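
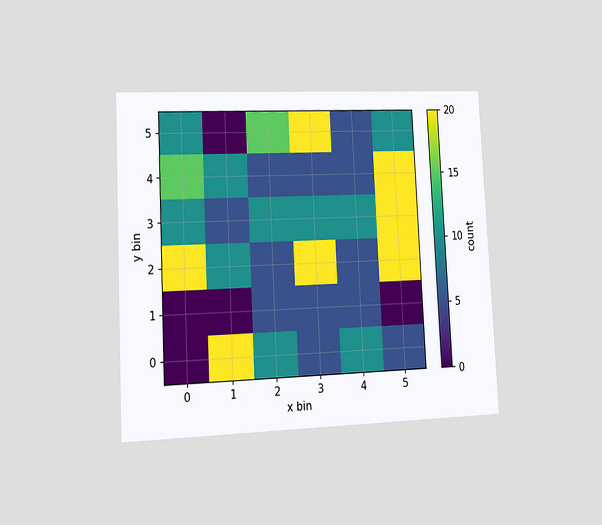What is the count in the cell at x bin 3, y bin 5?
The chart is tilted about 3° counter-clockwise and viewed at a slight angle. Matching the cell (3, 5) against the colorbar gives 20.

20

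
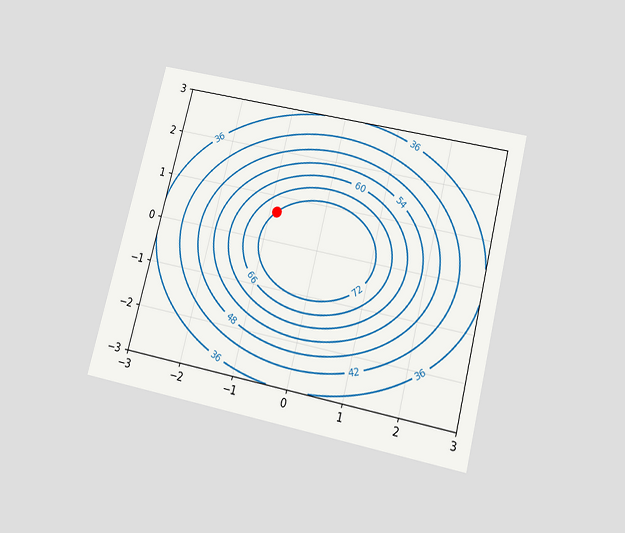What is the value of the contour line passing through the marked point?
The chart is tilted about 14° clockwise and viewed slightly from below. The marked point sits on the contour labelled 72.

72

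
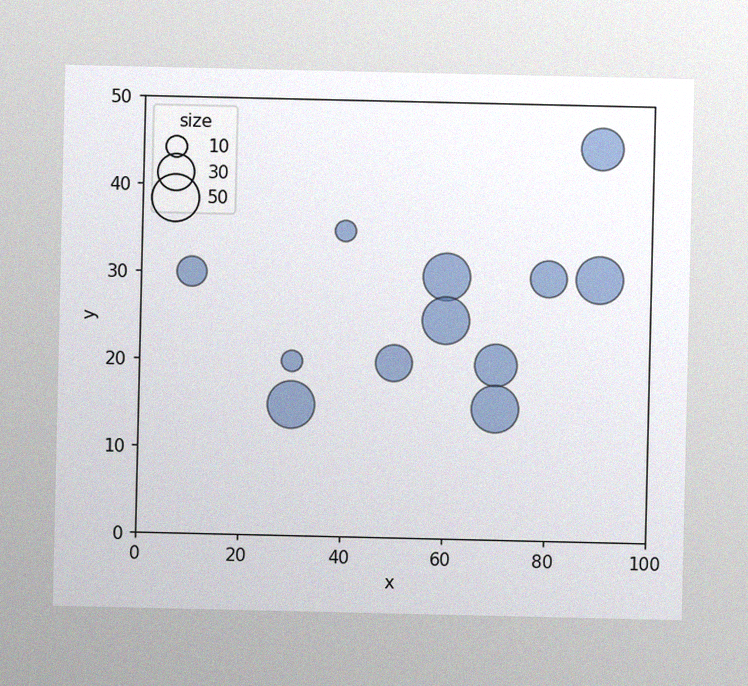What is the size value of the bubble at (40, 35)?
10

The image has some photo noise and uneven lighting. Matching the bubble at (40, 35) against the size legend gives 10.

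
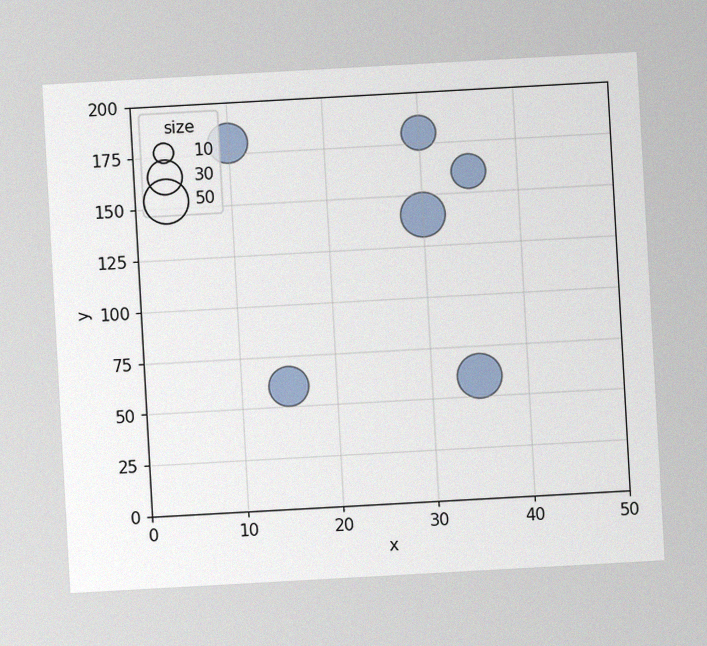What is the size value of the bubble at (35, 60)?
50

The chart is tilted about 3° counter-clockwise, with some photo noise. Matching the bubble at (35, 60) against the size legend gives 50.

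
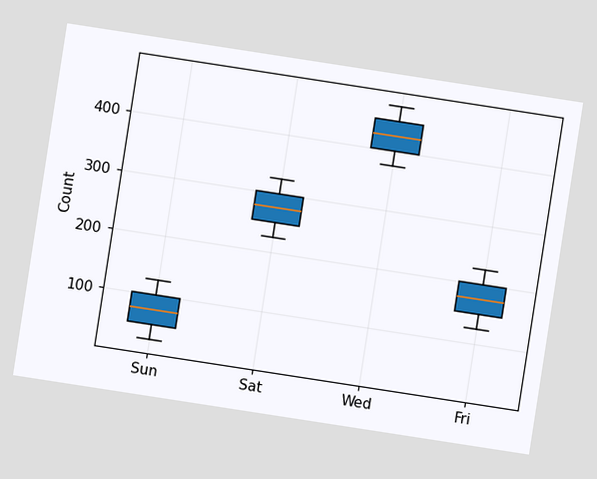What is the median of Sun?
The chart is tilted about 9° clockwise. The median line in the Sun box sits at 75.

75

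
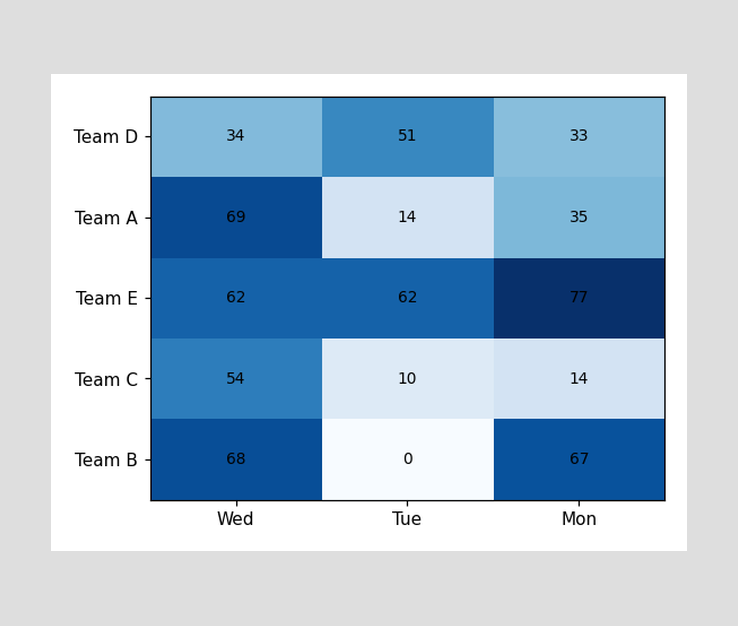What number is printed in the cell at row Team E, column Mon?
77

The (Team E, Mon) cell reads 77.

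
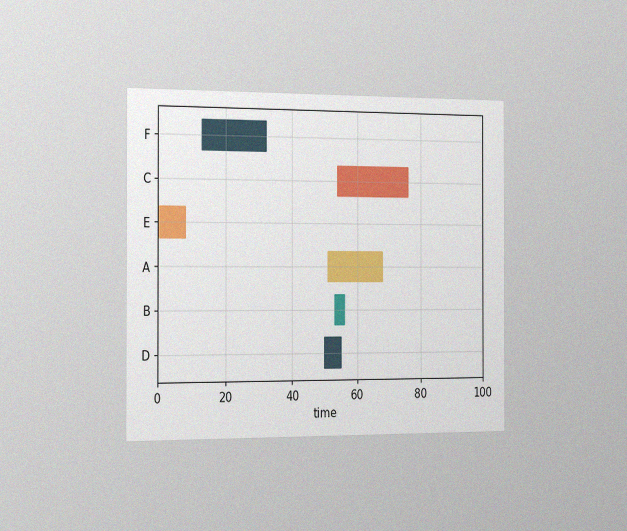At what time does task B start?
53

The chart is viewed slightly from the left, with some photo noise. The B bar begins at t=53.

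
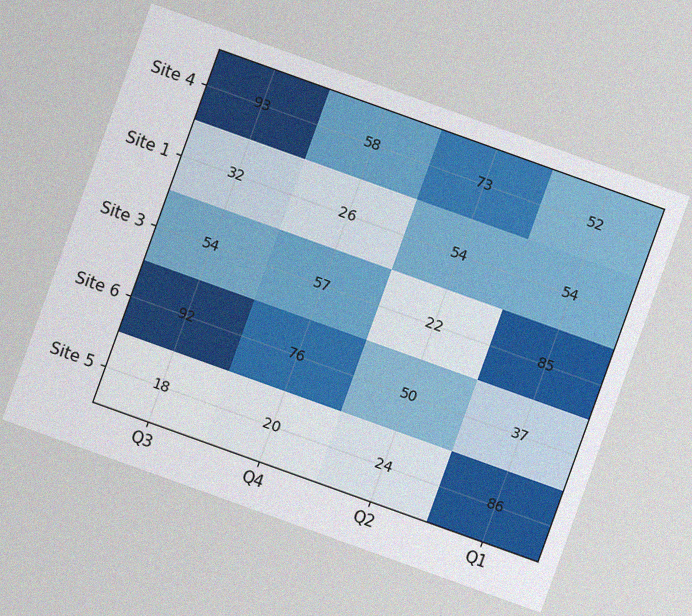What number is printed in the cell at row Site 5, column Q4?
The chart is tilted about 20° clockwise, with some photo noise. The (Site 5, Q4) cell reads 20.

20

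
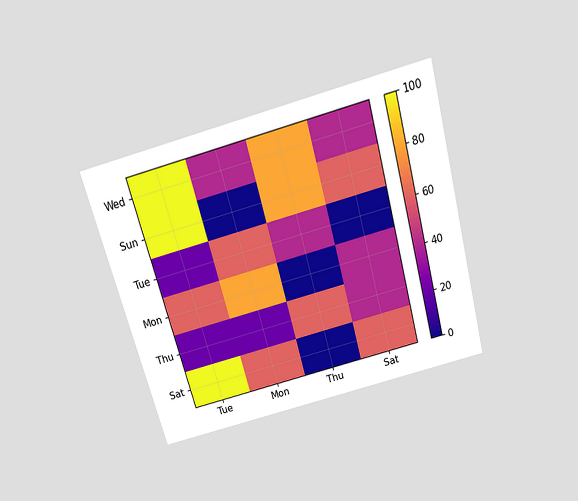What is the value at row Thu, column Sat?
The chart is tilted about 15° counter-clockwise and viewed slightly from above. Matching cell (Thu, Sat) against the colorbar gives 40.

40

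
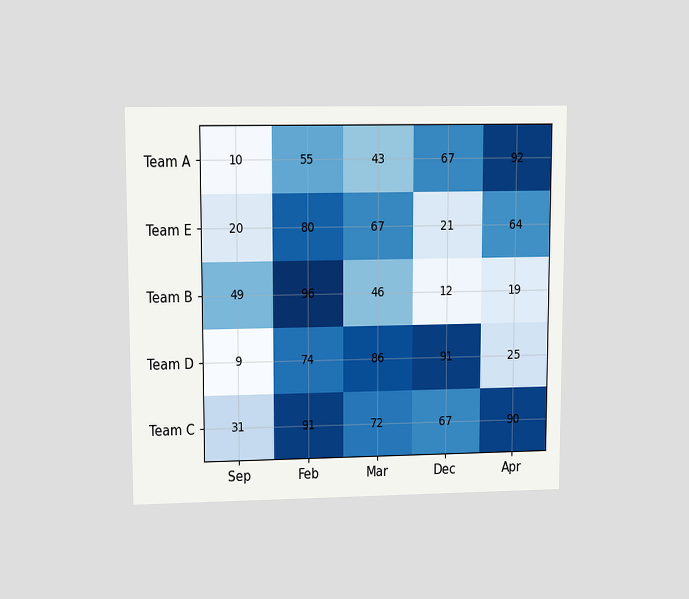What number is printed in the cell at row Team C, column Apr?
The chart is viewed at a slight angle. The (Team C, Apr) cell reads 90.

90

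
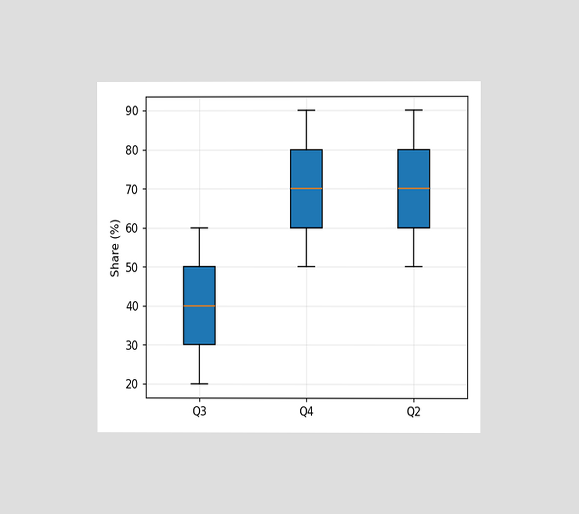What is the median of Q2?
70%

The chart is viewed at a slight angle. The median line in the Q2 box sits at 70%.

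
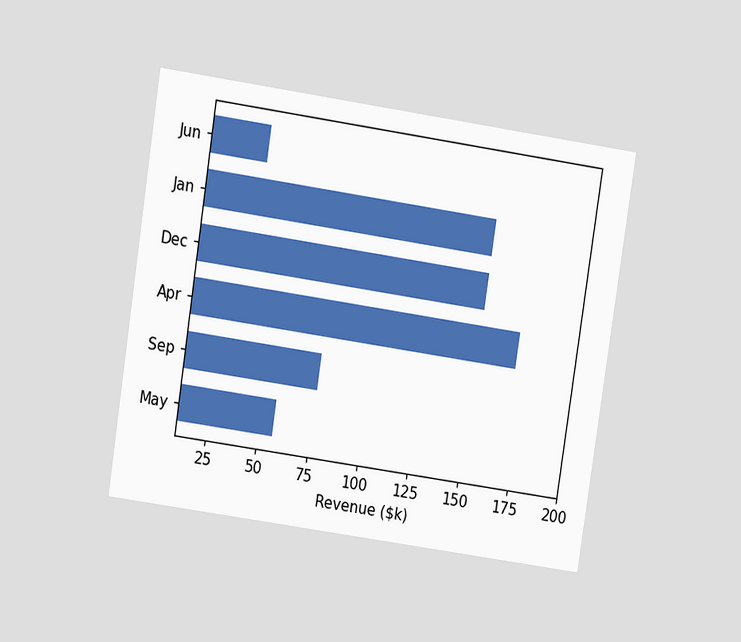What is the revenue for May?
The chart is tilted about 9° clockwise and viewed at a slight angle. Reading along the chart's x-axis, the May bar reaches $57k.

$57k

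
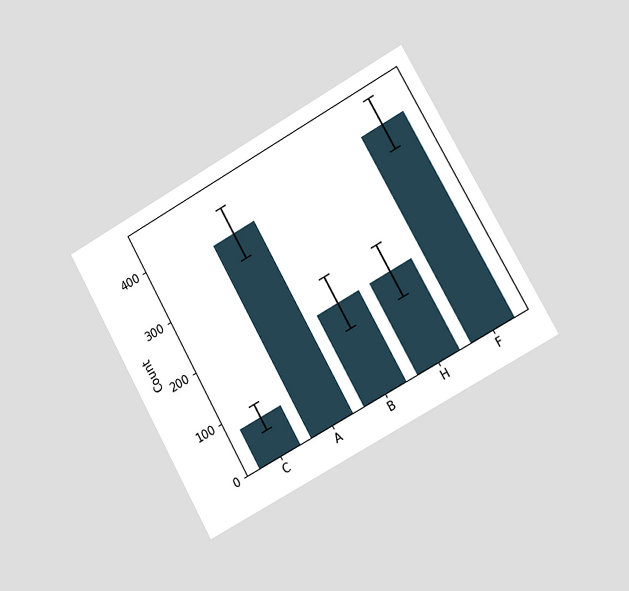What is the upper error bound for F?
450

The chart is tilted about 29° counter-clockwise and viewed slightly from the right. The F bar's upper whisker reaches 450.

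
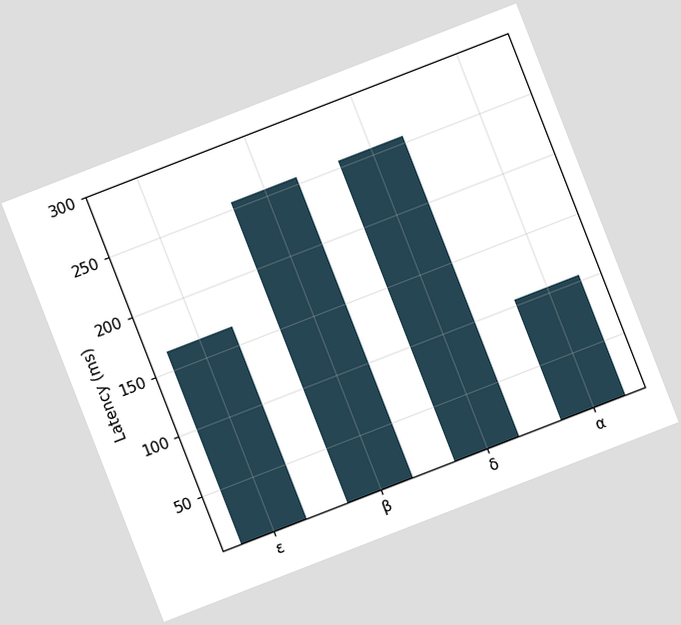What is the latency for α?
105ms

The chart is tilted about 21° counter-clockwise. Reading along the chart's y-axis, the α bar reaches 105ms.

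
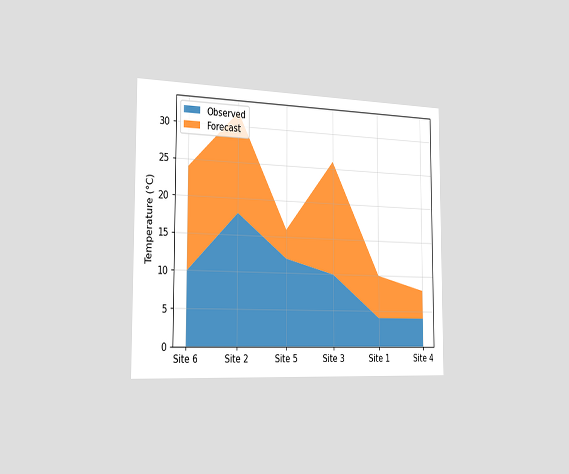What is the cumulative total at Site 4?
8°C

The chart is viewed slightly from the left. The stacked total at Site 4 reaches 8°C.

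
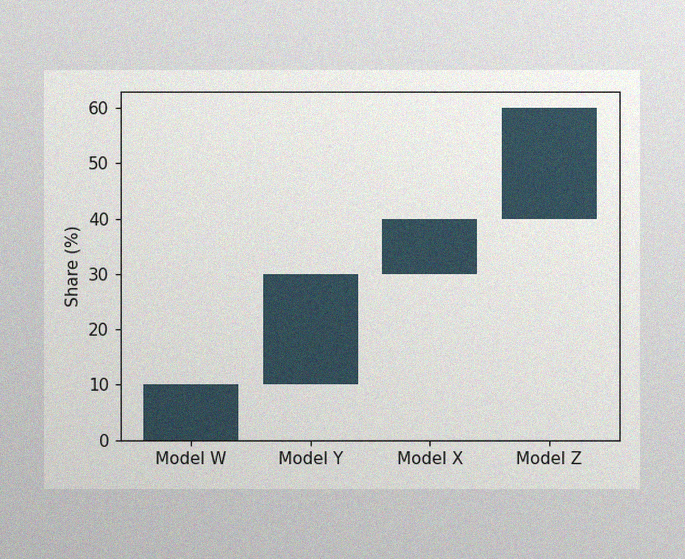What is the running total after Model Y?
The image has some photo noise and uneven lighting. After Model Y the running total reaches 30%.

30%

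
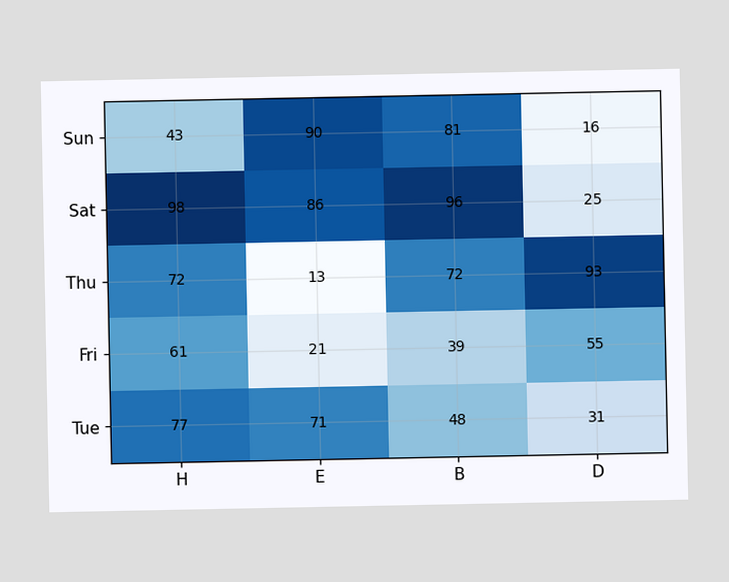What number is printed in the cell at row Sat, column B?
The (Sat, B) cell reads 96.

96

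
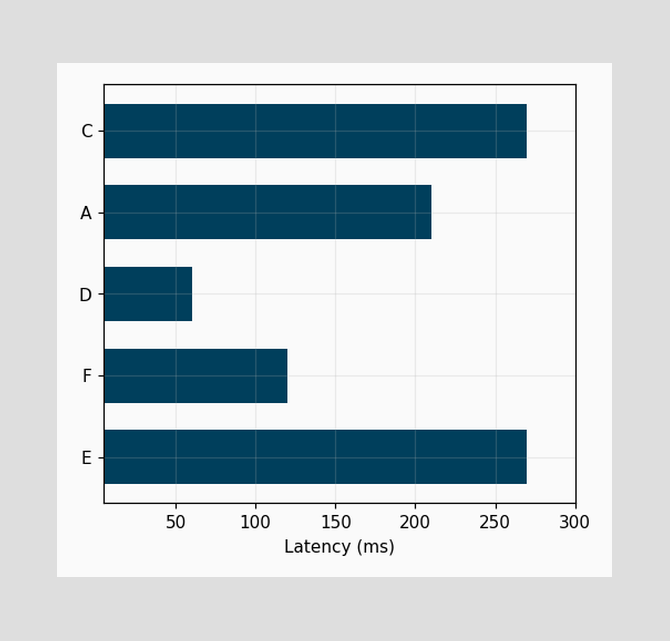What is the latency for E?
Reading along the chart's x-axis, the E bar reaches 270ms.

270ms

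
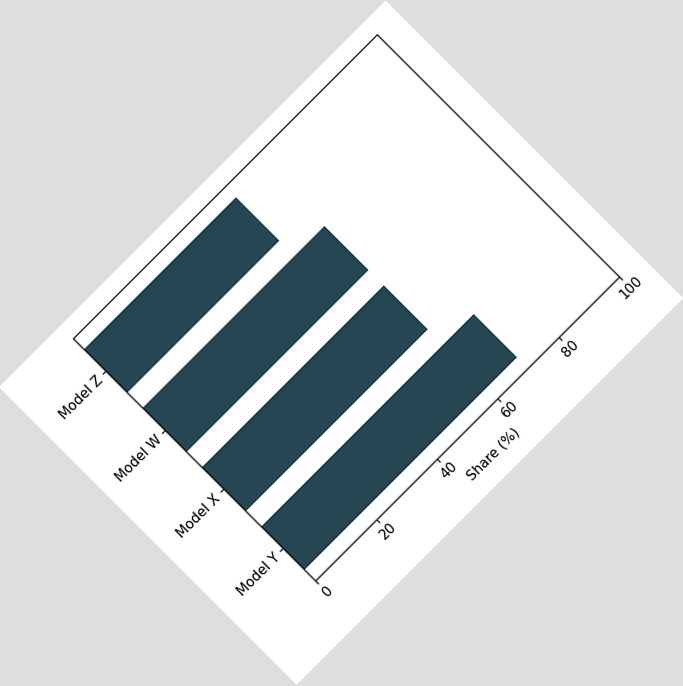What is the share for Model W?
The chart is tilted about 45° counter-clockwise. Reading along the chart's x-axis, the Model W bar reaches 60%.

60%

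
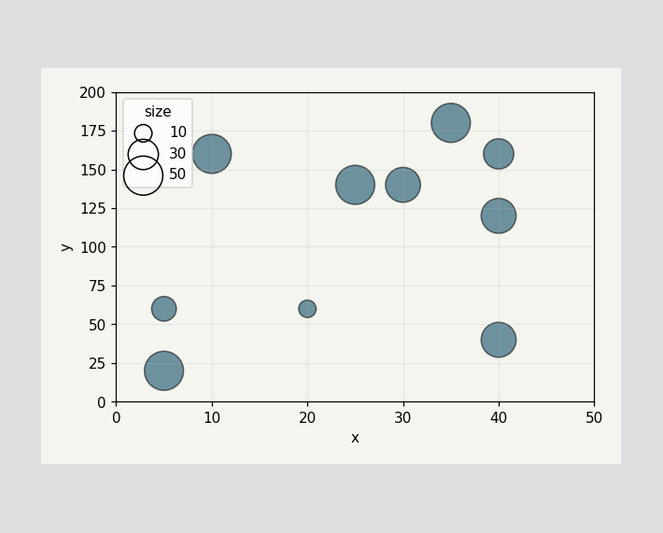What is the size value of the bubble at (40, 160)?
30

Matching the bubble at (40, 160) against the size legend gives 30.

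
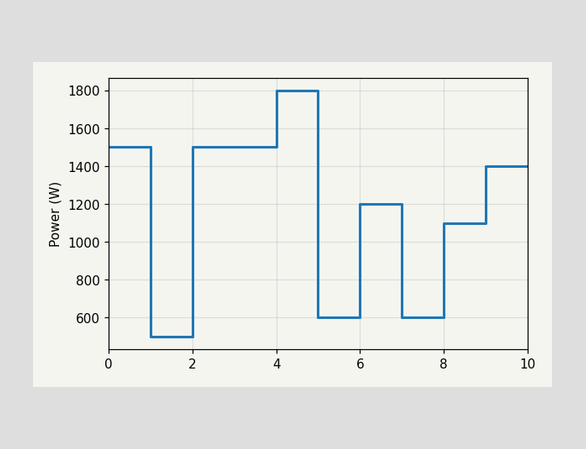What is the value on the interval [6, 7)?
1200W

On [6, 7) the step sits at 1200W.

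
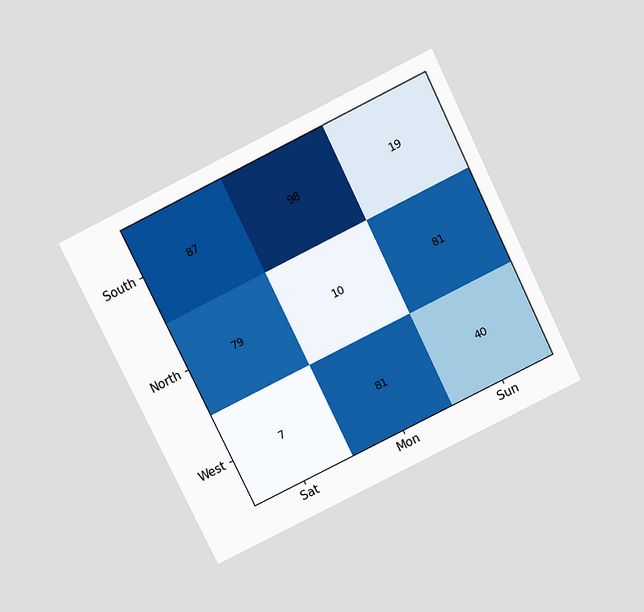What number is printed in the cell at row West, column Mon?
The chart is tilted about 26° counter-clockwise and viewed slightly from above. The (West, Mon) cell reads 81.

81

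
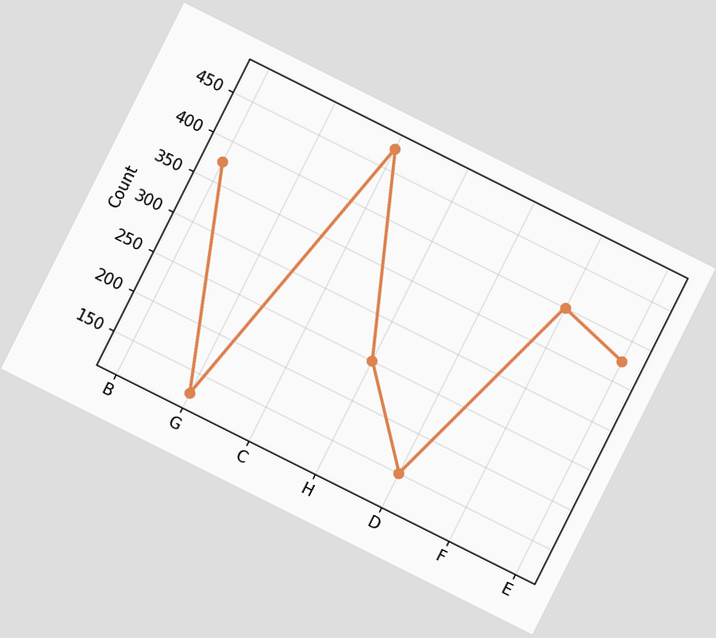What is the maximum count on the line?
The chart is tilted about 27° clockwise. The highest point is at C, and reading across to the y-axis gives 475.

475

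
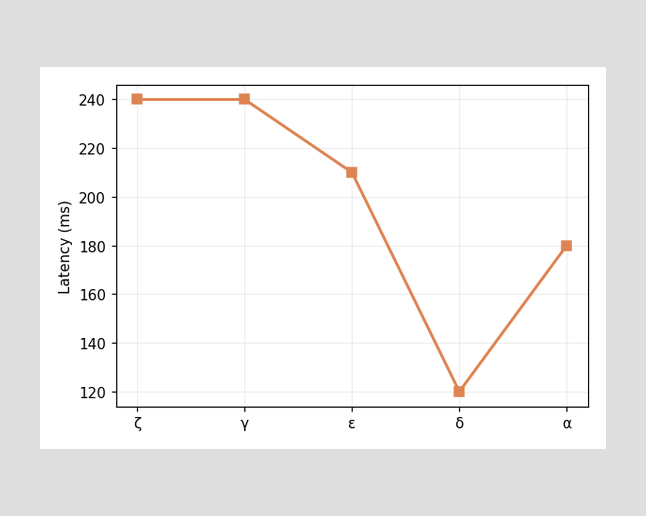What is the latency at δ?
120ms

At δ, the line is at 120ms.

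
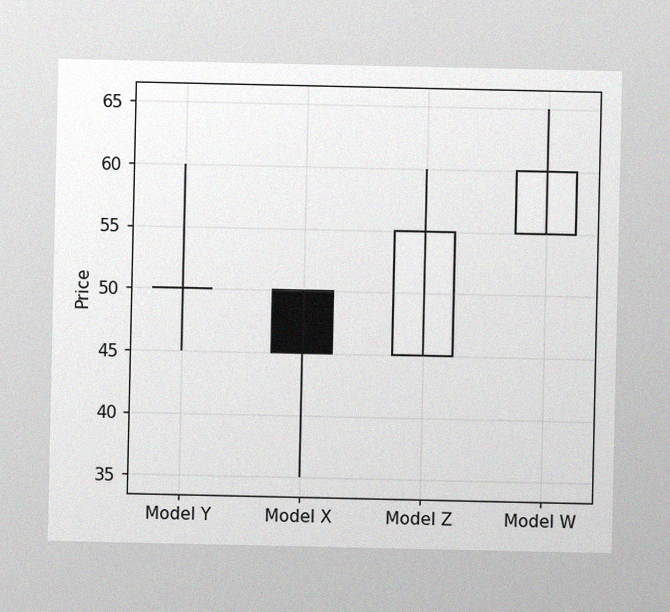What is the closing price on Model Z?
The image has some photo noise and uneven lighting. The Model Z candle closes at 55.

55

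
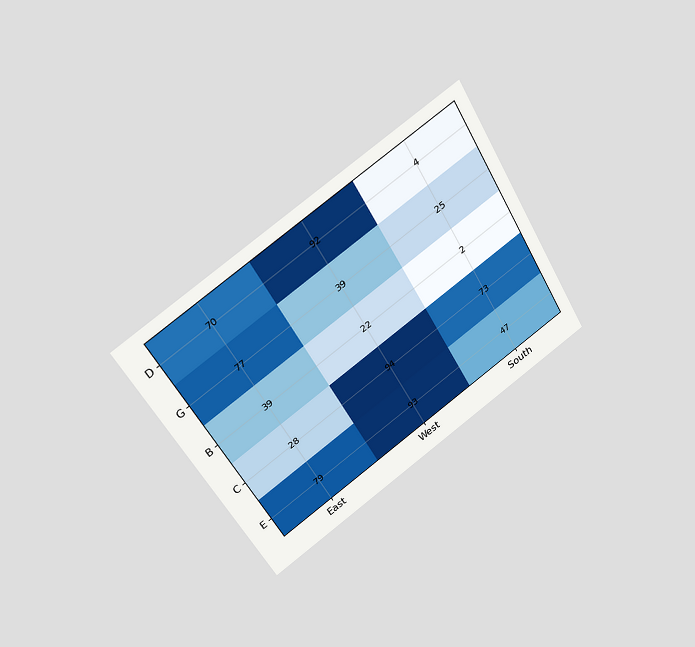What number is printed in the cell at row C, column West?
The chart is tilted about 31° counter-clockwise and viewed at a slight angle. The (C, West) cell reads 94.

94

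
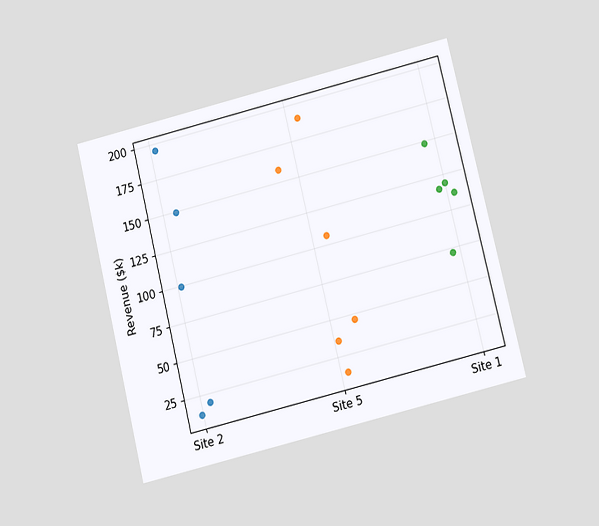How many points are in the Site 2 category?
The chart is tilted about 14° counter-clockwise and viewed slightly from below. Counting the markers in the Site 2 column gives 5.

5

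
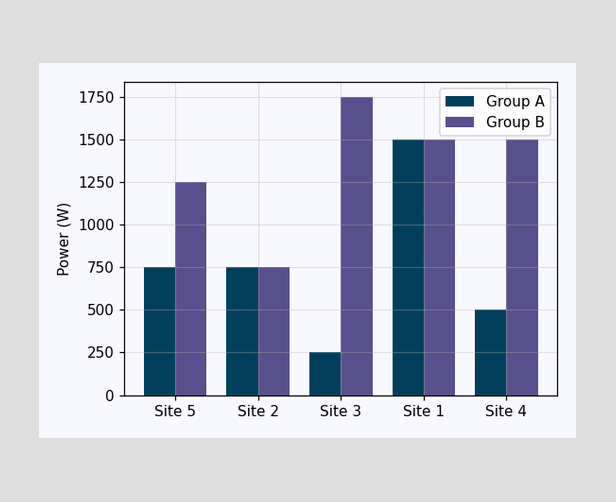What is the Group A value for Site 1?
1500W

The Group A bar at Site 1 reaches 1500W on the y-axis.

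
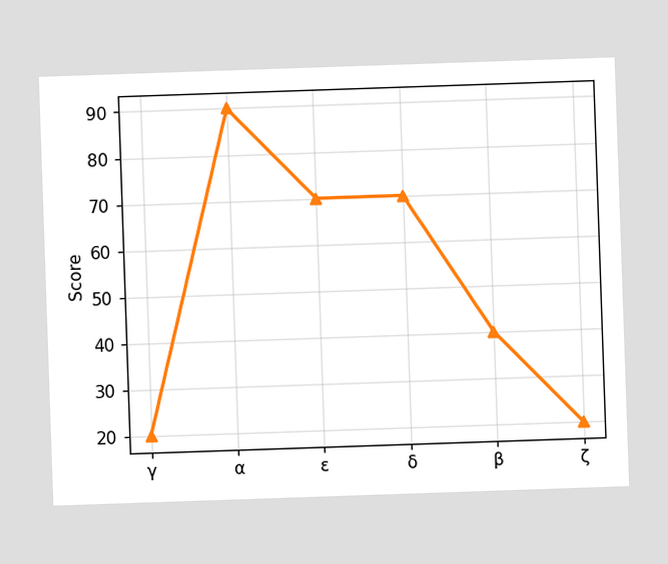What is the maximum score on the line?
The highest point is at α, and reading across to the y-axis gives 90.

90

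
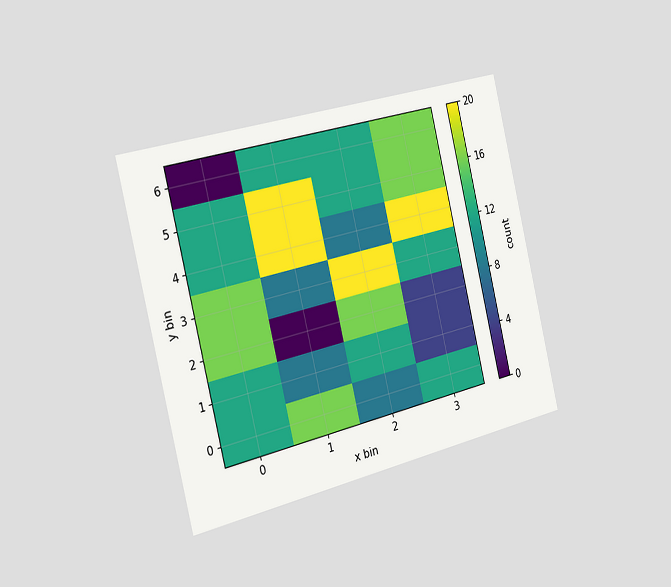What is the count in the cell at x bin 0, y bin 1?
The chart is tilted about 14° counter-clockwise and viewed slightly from the left. Matching the cell (0, 1) against the colorbar gives 12.

12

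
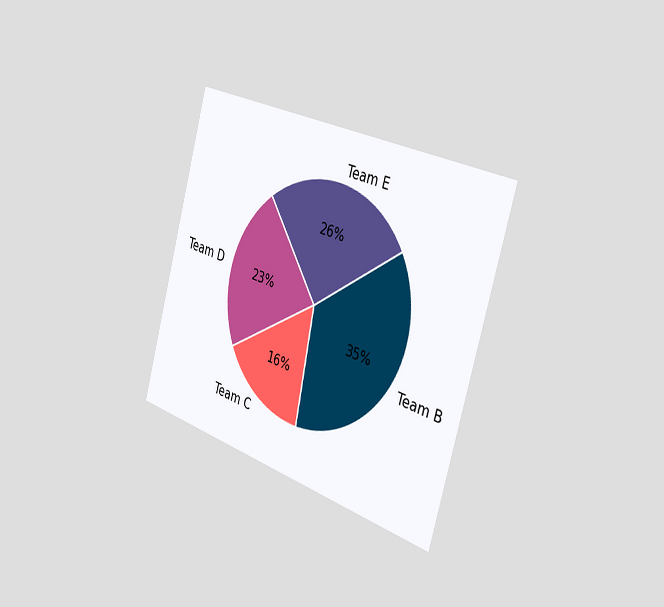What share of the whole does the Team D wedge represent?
The chart is tilted about 16° clockwise and viewed slightly from the right. The Team D slice takes up 23% of the pie.

23%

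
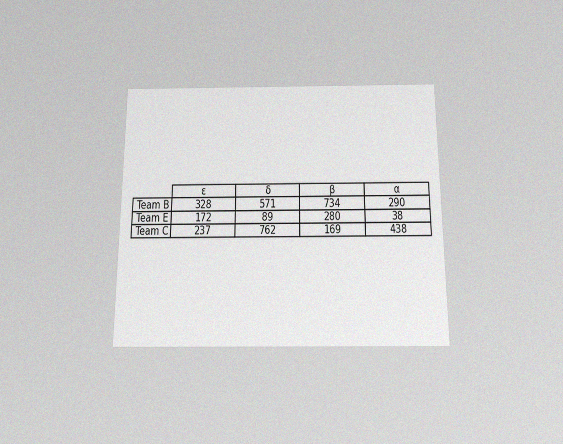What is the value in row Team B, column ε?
328

The chart is viewed slightly from below, with some photo noise. The (Team B, ε) cell reads 328.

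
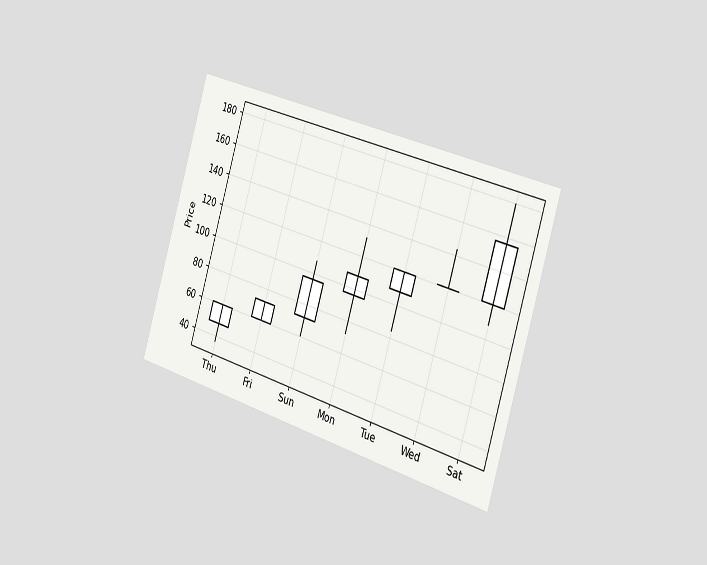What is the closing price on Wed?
The chart is tilted about 17° clockwise and viewed slightly from the right. The Wed candle closes at 120.

120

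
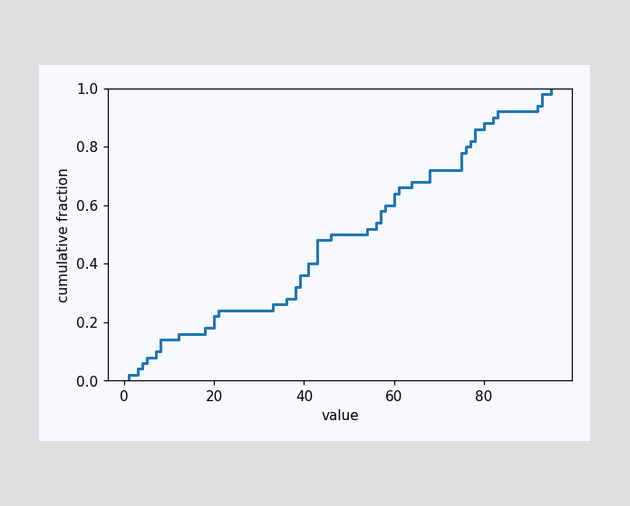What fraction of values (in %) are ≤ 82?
90%

At x=82 the ECDF step is at 90%.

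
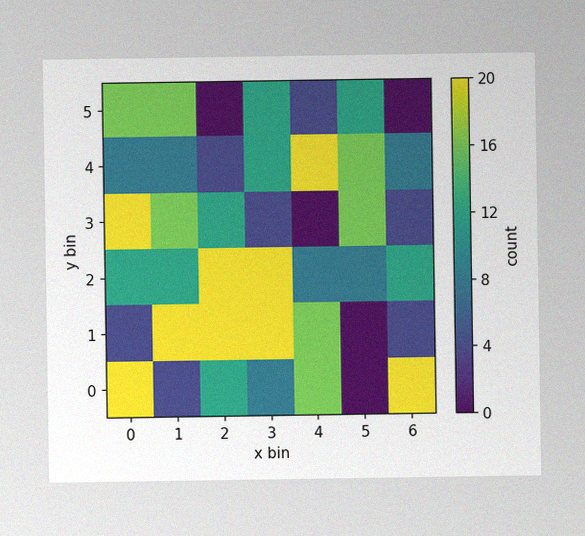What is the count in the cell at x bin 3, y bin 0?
The image has some photo noise and uneven lighting. Matching the cell (3, 0) against the colorbar gives 8.

8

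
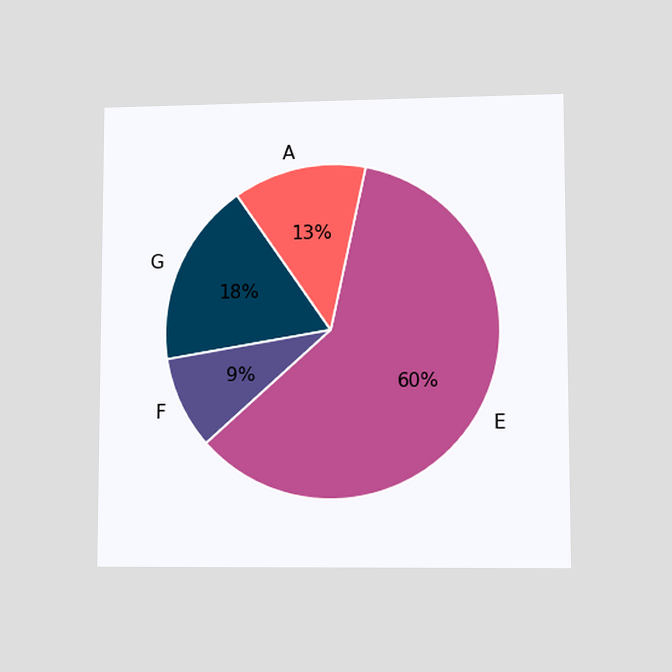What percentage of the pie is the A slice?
13%

The chart is viewed at a slight angle. The A slice takes up 13% of the pie.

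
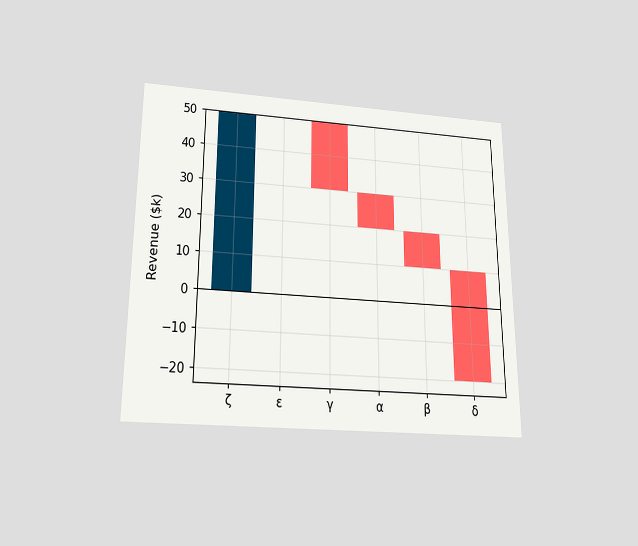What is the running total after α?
The chart is viewed slightly from below. After α the running total reaches $20k.

$20k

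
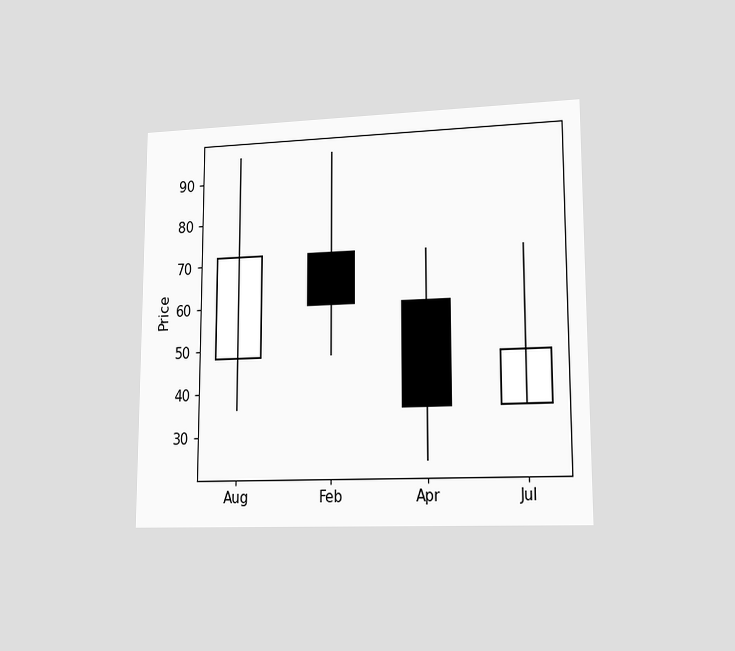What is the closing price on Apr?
The chart is viewed at a slight angle. The Apr candle closes at 36.

36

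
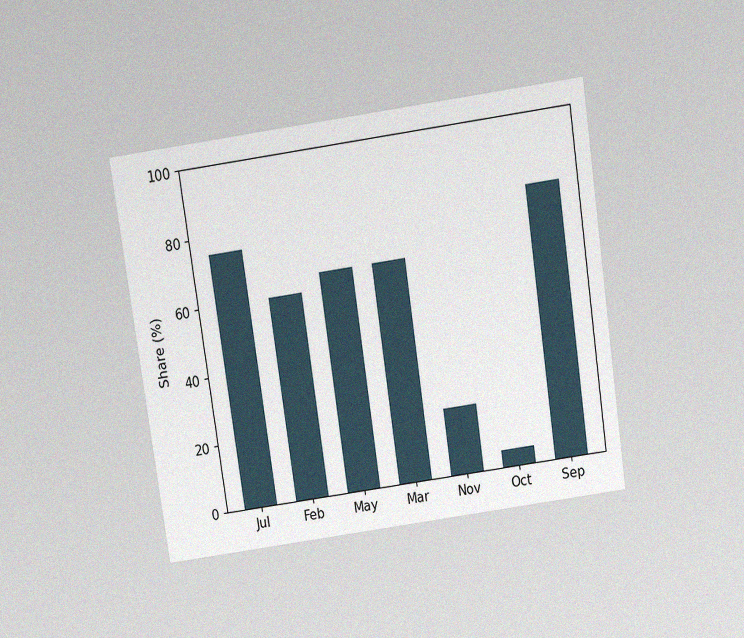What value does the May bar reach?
The chart is tilted about 8° counter-clockwise and viewed slightly from above, with some photo noise. Reading along the chart's y-axis, the May bar reaches 65%.

65%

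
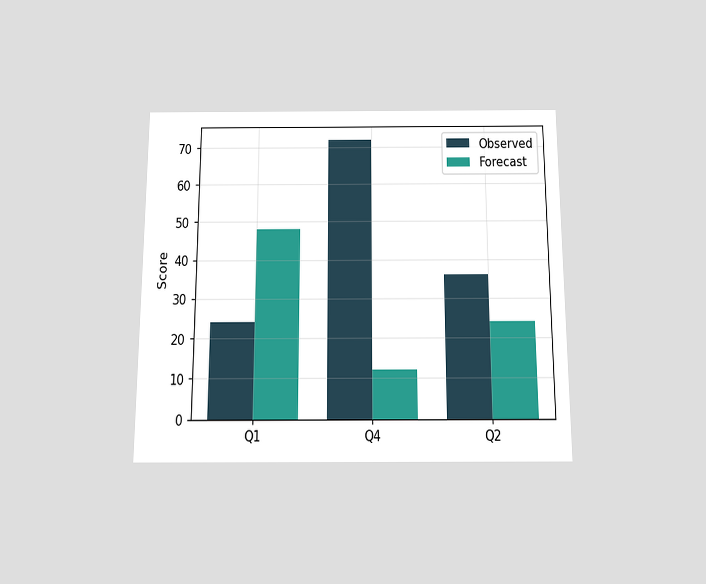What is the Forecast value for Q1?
48

The chart is viewed slightly from below. The Forecast bar at Q1 reaches 48 on the y-axis.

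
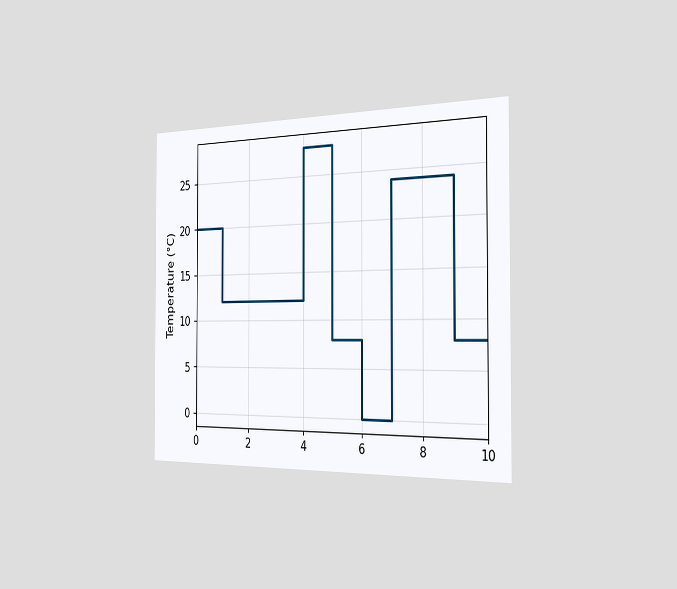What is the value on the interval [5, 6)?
The chart is viewed slightly from the right. On [5, 6) the step sits at 8°C.

8°C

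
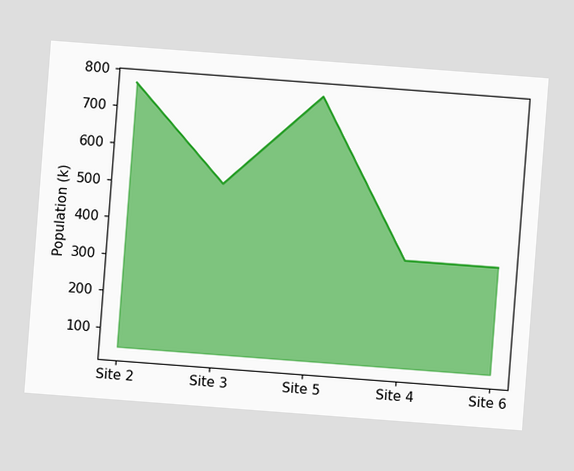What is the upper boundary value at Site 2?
765k

The chart is tilted about 4° clockwise. At Site 2 the upper boundary is at 765k.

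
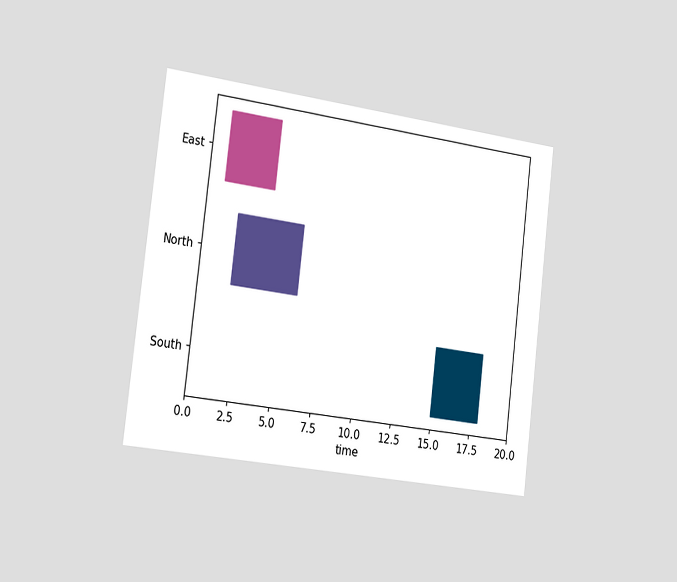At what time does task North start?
The chart is tilted about 7° clockwise and viewed slightly from the left. The North bar begins at t=2.

2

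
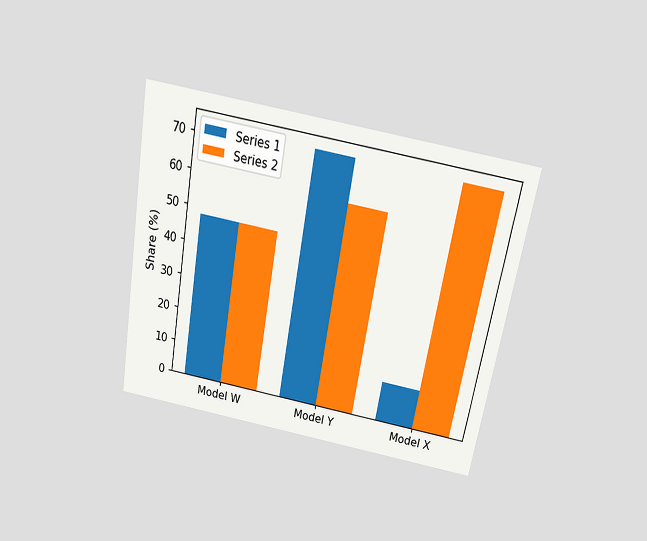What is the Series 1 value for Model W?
48%

The chart is tilted about 10° clockwise and viewed slightly from above. The Series 1 bar at Model W reaches 48% on the y-axis.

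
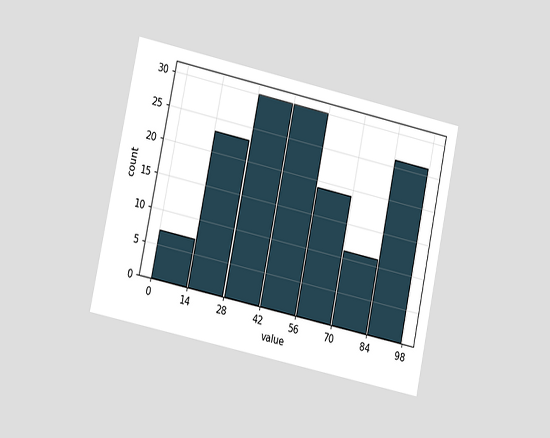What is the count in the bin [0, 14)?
7

The chart is tilted about 12° clockwise and viewed at a slight angle. The [0, 14) bin has height 7.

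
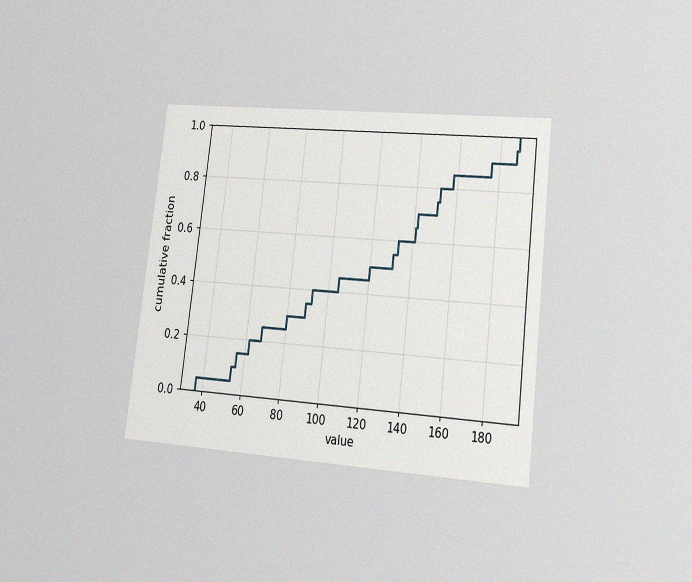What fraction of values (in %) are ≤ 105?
45%

The chart is tilted about 7° clockwise and viewed at a slight angle, with some photo noise. At x=105 the ECDF step is at 45%.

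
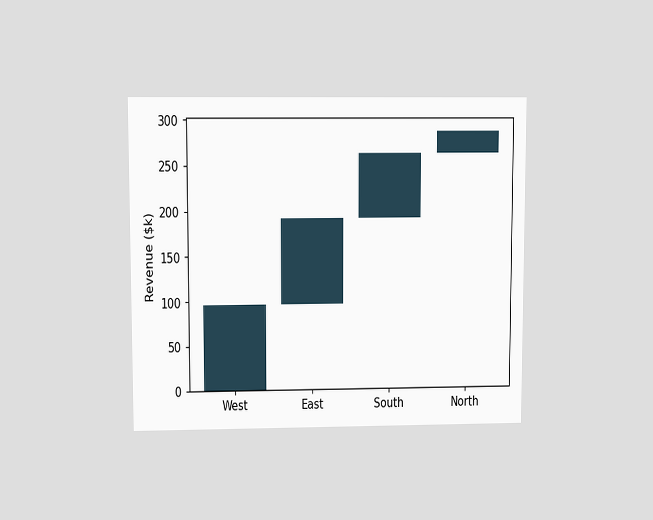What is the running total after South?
The chart is viewed at a slight angle. After South the running total reaches $264k.

$264k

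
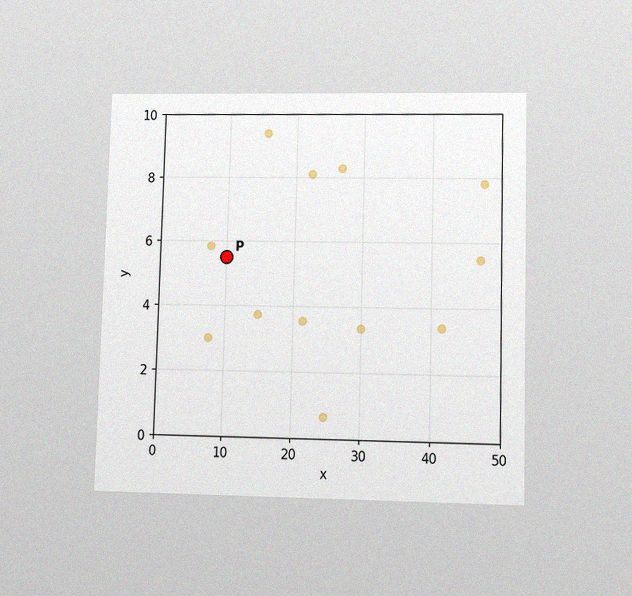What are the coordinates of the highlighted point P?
The chart is viewed at a slight angle, with some photo noise. Following the gridlines from P to each axis, P sits at (10, 5.5).

(10, 5.5)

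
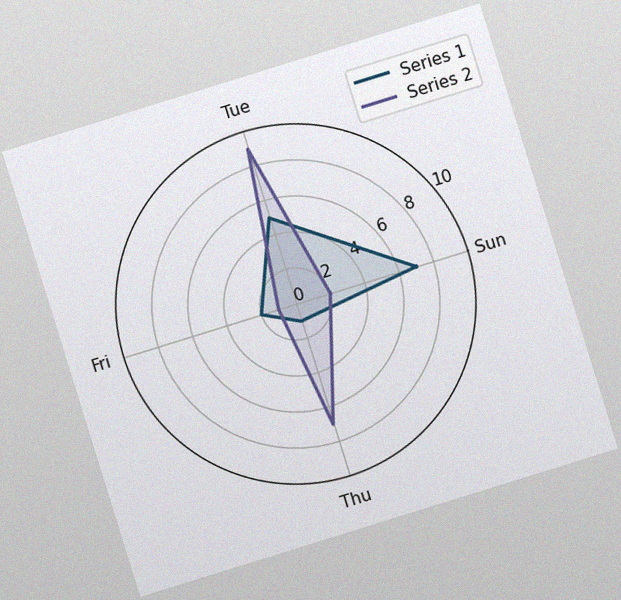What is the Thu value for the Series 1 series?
The chart is tilted about 17° counter-clockwise, with some photo noise. On the Thu axis, Series 1 reaches 1.

1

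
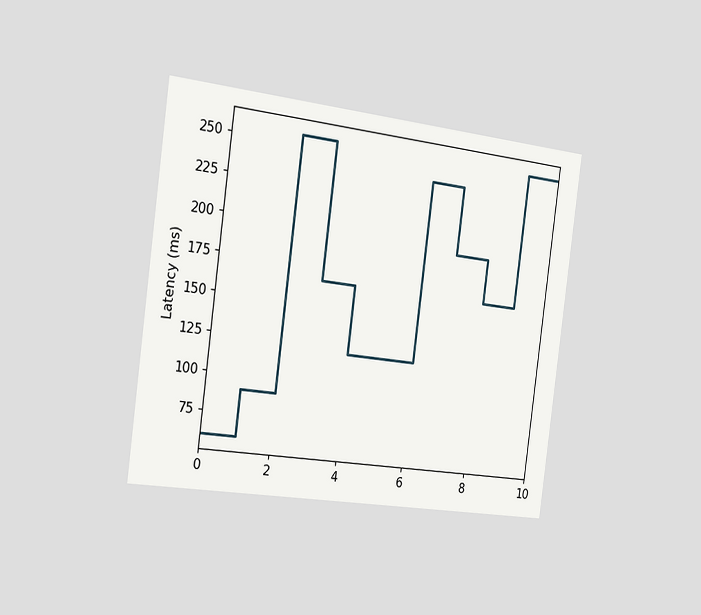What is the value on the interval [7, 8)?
The chart is tilted about 7° clockwise and viewed slightly from the left. On [7, 8) the step sits at 195ms.

195ms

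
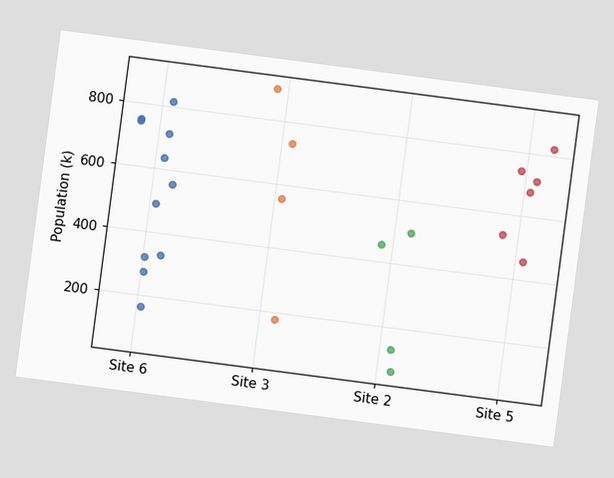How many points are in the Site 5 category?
The chart is tilted about 7° clockwise. Counting the markers in the Site 5 column gives 6.

6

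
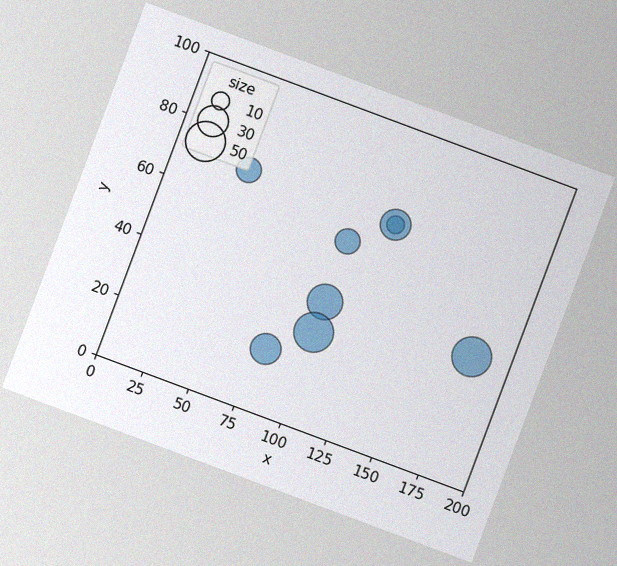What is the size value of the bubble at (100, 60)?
The chart is tilted about 20° clockwise, with some photo noise. Matching the bubble at (100, 60) against the size legend gives 20.

20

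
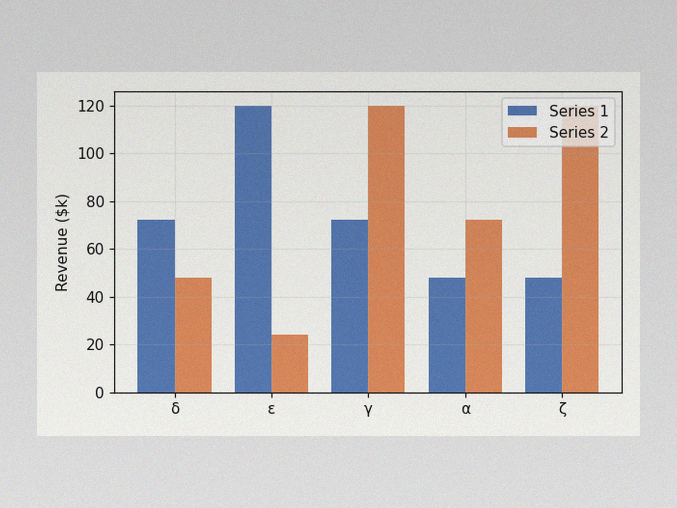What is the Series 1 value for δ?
The image has some photo noise and uneven lighting. The Series 1 bar at δ reaches $72k on the y-axis.

$72k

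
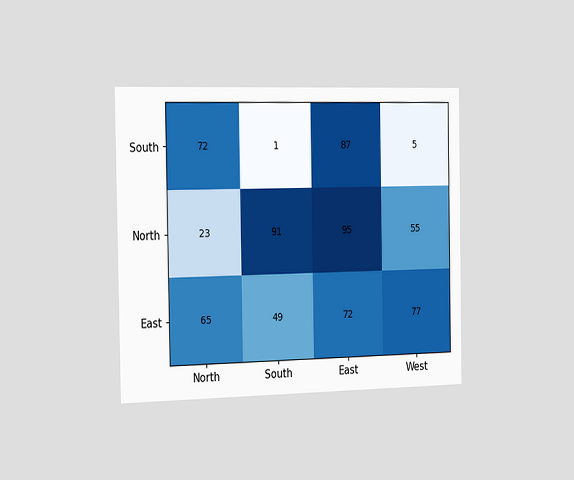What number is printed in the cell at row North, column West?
The chart is viewed slightly from the left. The (North, West) cell reads 55.

55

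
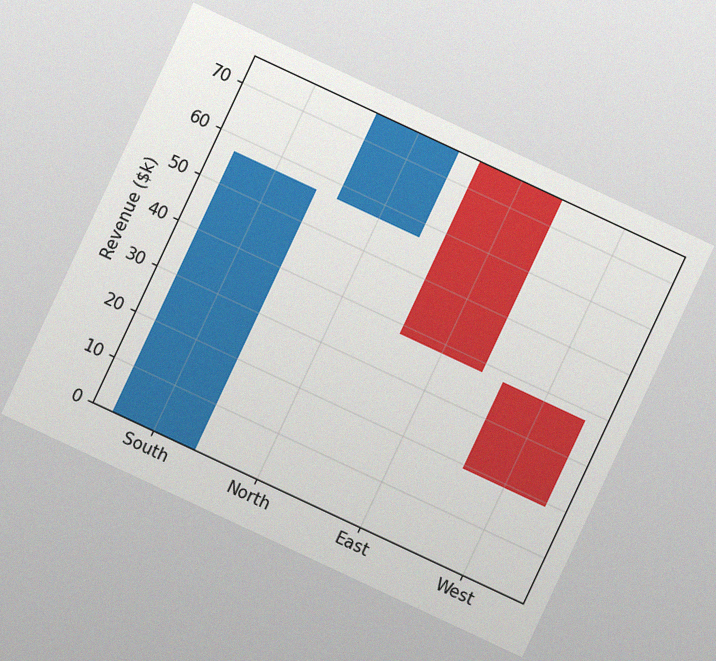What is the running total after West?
The chart is tilted about 25° clockwise, with some photo noise. After West the running total reaches $19k.

$19k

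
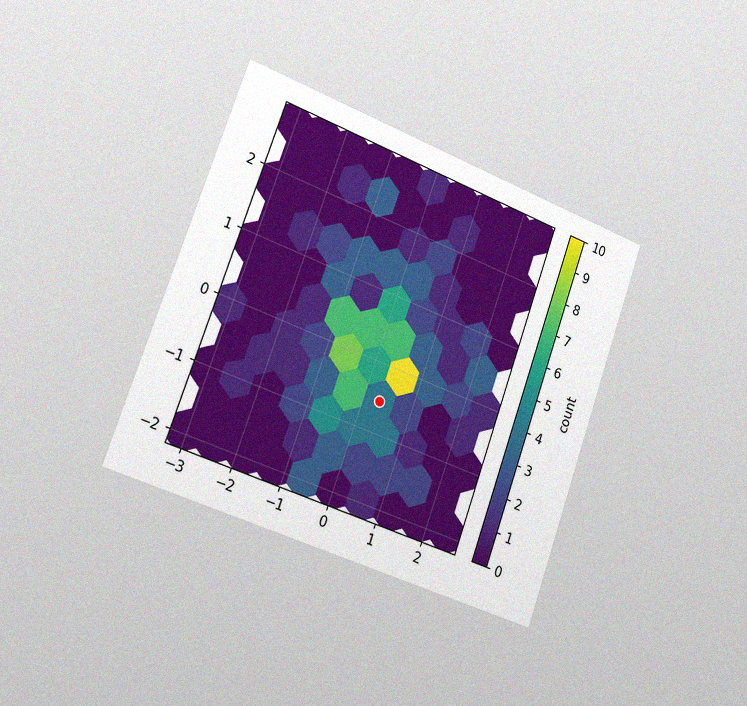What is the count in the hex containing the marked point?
4

The chart is tilted about 20° clockwise and viewed slightly from the left, with some photo noise. The marked hex reads 4 on the colorbar.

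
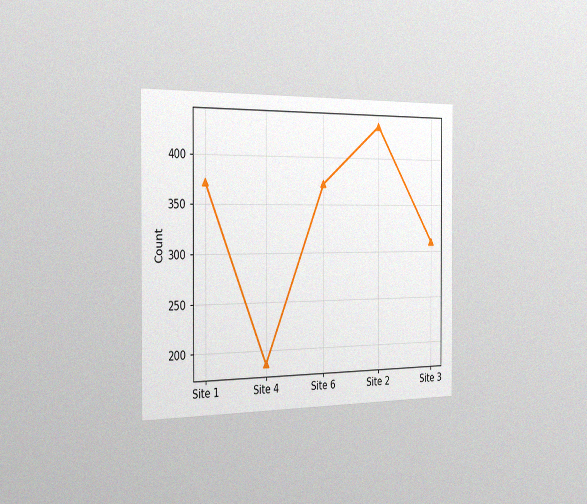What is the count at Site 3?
The chart is viewed slightly from the left, with some photo noise. At Site 3, the line is at 310.

310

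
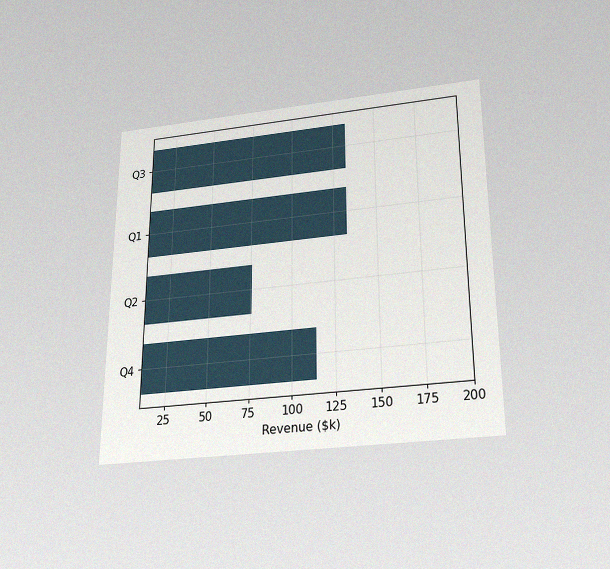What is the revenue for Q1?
$133k

The chart is viewed slightly from below, with some photo noise. Reading along the chart's x-axis, the Q1 bar reaches $133k.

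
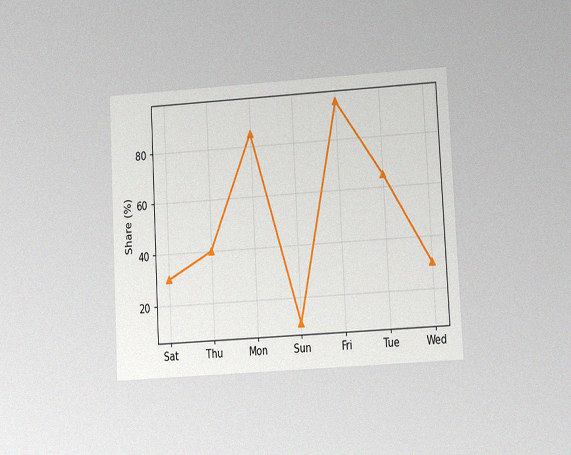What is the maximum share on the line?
The chart is tilted about 3° counter-clockwise and viewed at a slight angle, with some photo noise. The highest point is at Fri, and reading across to the y-axis gives 95%.

95%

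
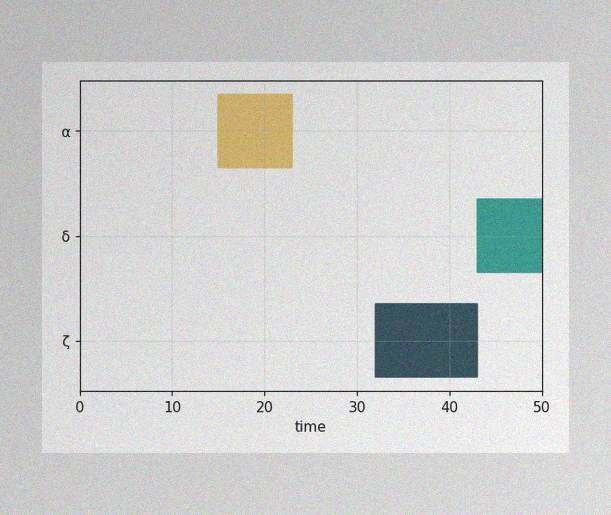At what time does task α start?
15

The image has some photo noise and uneven lighting. The α bar begins at t=15.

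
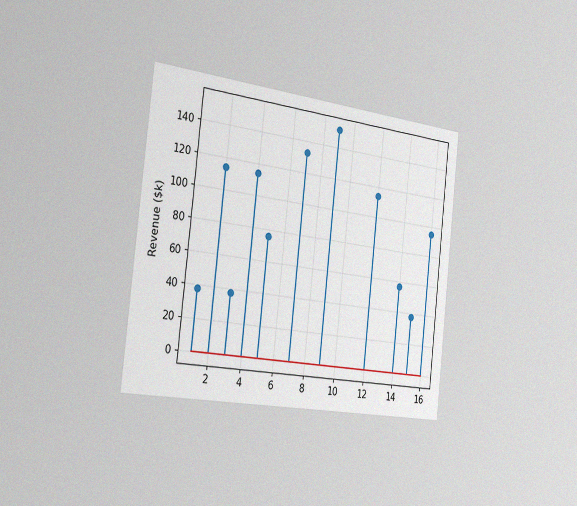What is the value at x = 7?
The chart is tilted about 6° clockwise and viewed slightly from the left, with some photo noise. The stem at x=7 reaches $133k.

$133k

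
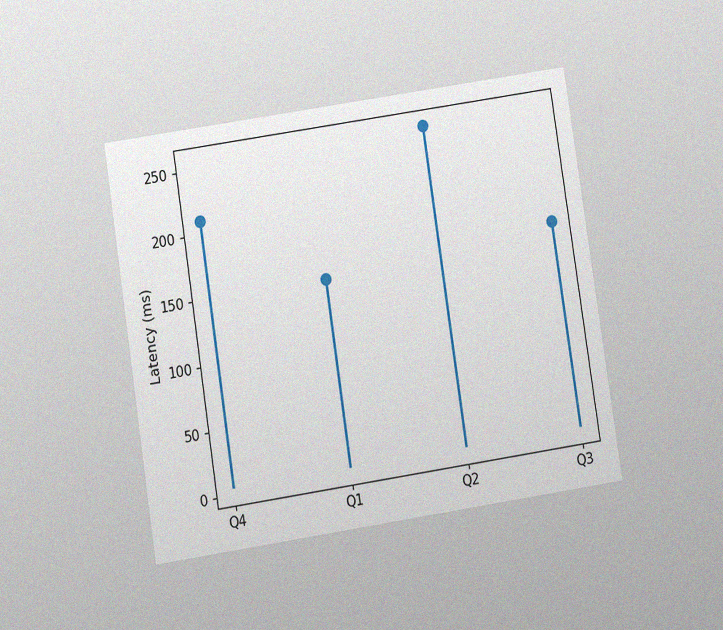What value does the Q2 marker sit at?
The chart is tilted about 9° counter-clockwise and viewed at a slight angle, with some photo noise. The Q2 marker sits at 255ms.

255ms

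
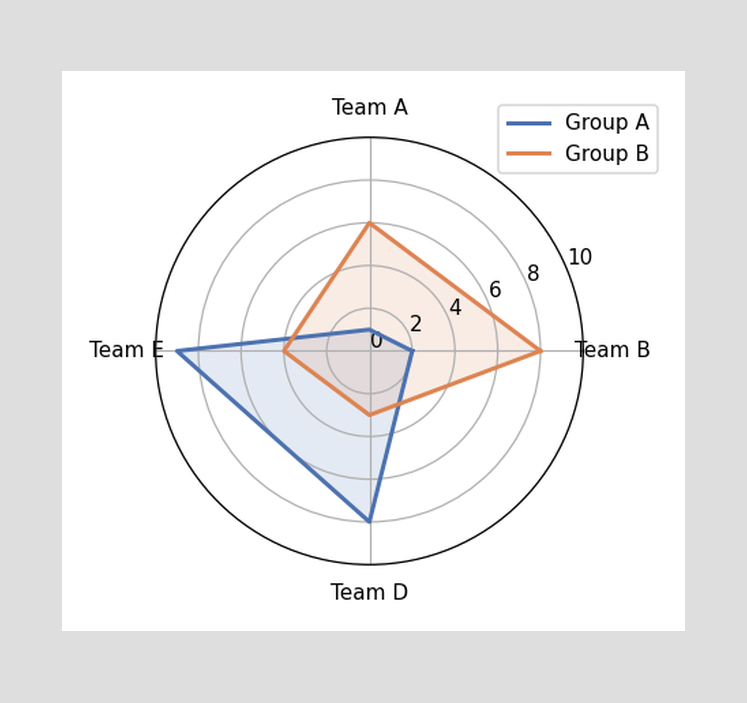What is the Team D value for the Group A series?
On the Team D axis, Group A reaches 8.

8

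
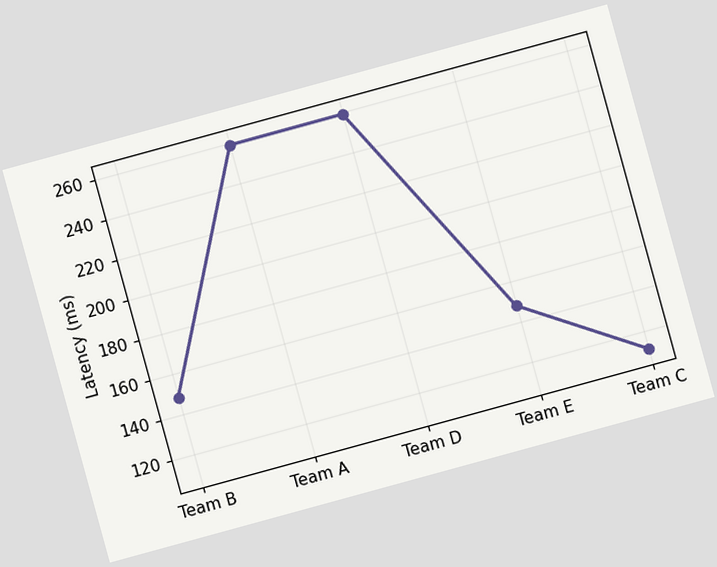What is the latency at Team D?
259ms

The chart is tilted about 15° counter-clockwise. At Team D, the line is at 259ms.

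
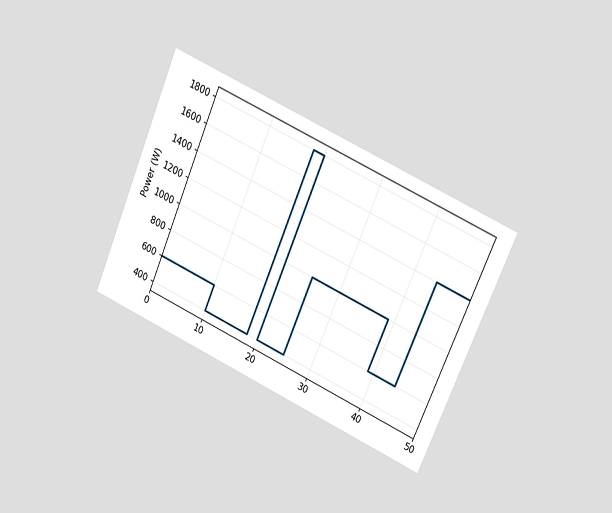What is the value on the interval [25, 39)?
1000W

The chart is tilted about 24° clockwise and viewed at a slight angle. On [25, 39) the step sits at 1000W.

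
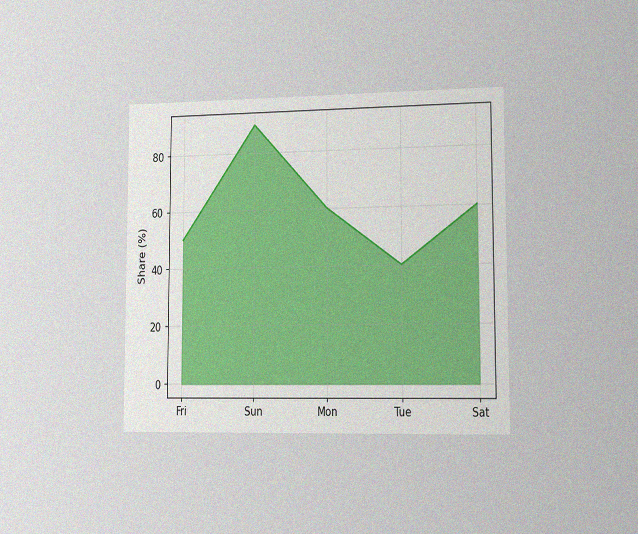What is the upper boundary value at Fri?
50%

The chart is viewed slightly from the right, with some photo noise. At Fri the upper boundary is at 50%.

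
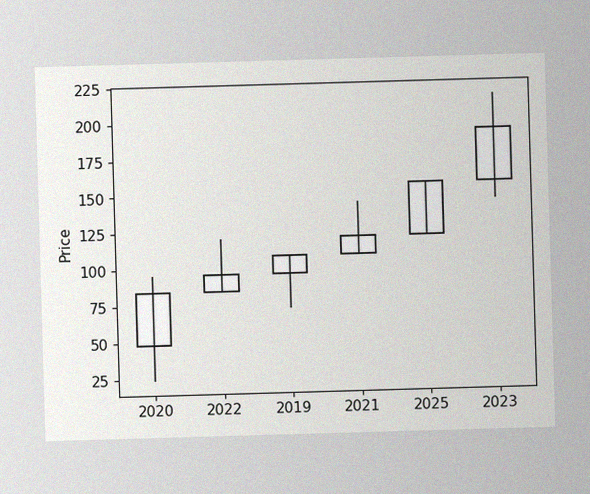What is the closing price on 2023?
The image has some photo noise and uneven lighting. The 2023 candle closes at 192.

192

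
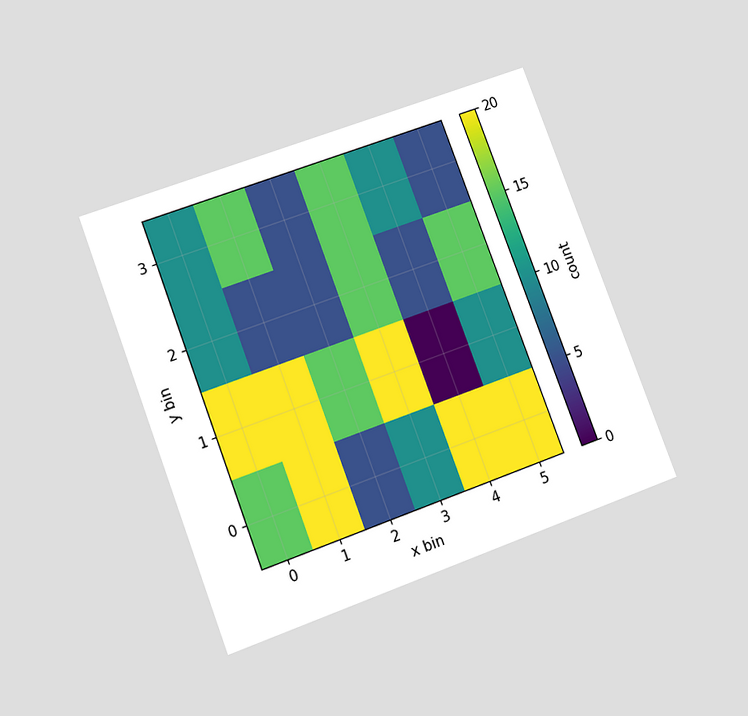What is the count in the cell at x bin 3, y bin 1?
20

The chart is tilted about 21° counter-clockwise and viewed at a slight angle. Matching the cell (3, 1) against the colorbar gives 20.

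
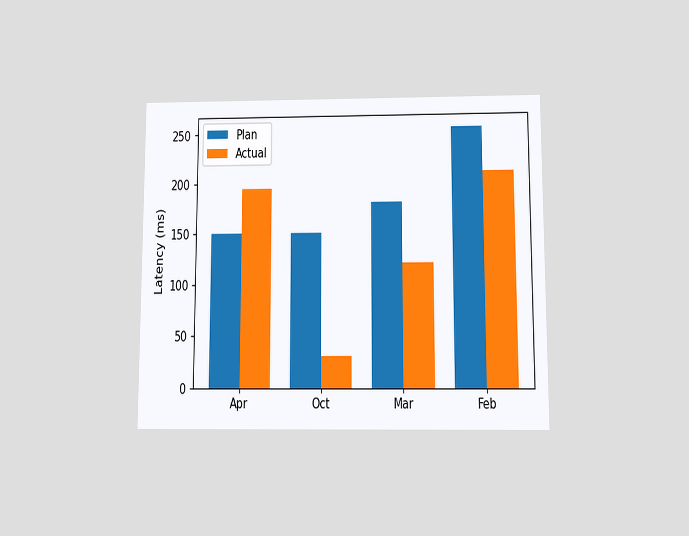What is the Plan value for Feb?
255ms

The chart is viewed slightly from below. The Plan bar at Feb reaches 255ms on the y-axis.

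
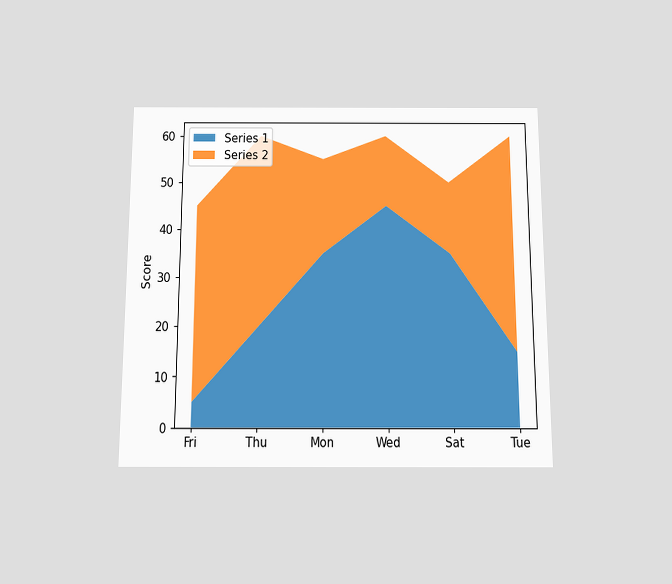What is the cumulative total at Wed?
The chart is viewed slightly from below. The stacked total at Wed reaches 60.

60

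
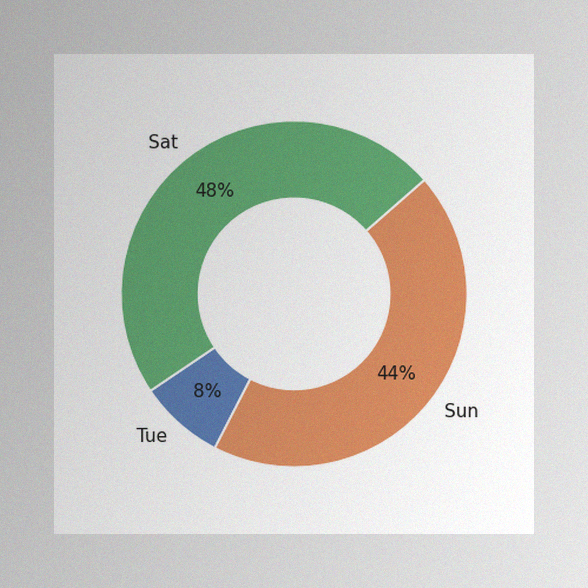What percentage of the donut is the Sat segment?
48%

The image has some photo noise and uneven lighting. The Sat segment takes up 48% of the ring.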